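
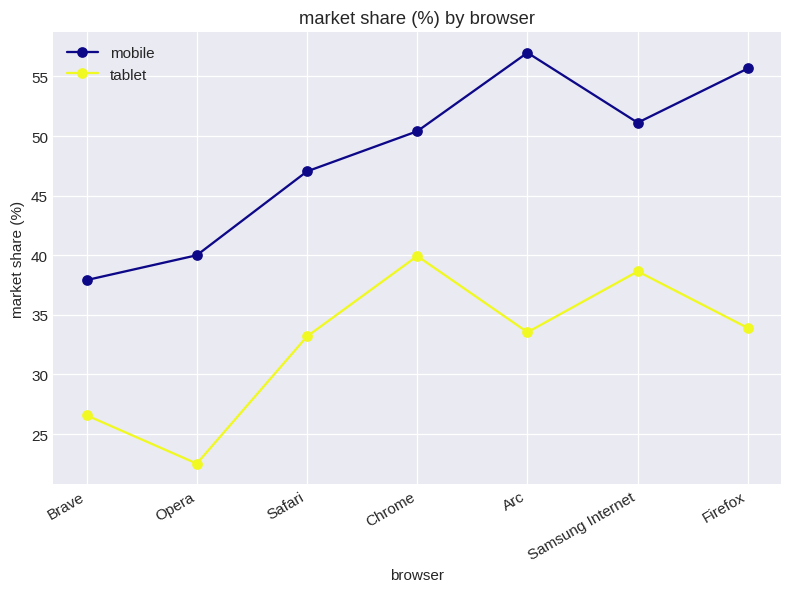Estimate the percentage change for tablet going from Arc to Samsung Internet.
Arc ≈ 35, Samsung Internet ≈ 40; (40 − 35) / 35 ≈ +14.3%.

≈ +14.3%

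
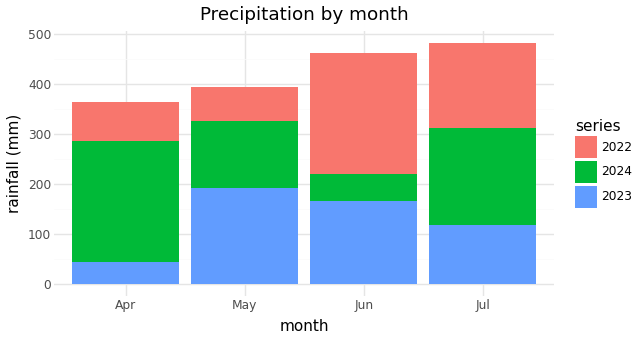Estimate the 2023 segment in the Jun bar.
≈ 150

2023 top ≈ 150, bottom ≈ 0; segment ≈ 150.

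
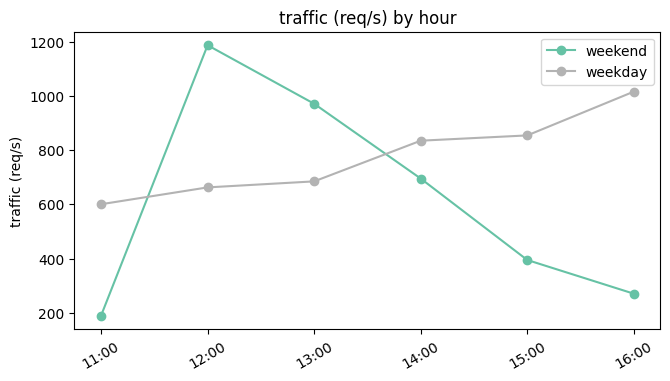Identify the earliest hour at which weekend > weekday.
11:00: weekend ≈ 200 vs weekday ≈ 600 (not yet); 12:00: weekend ≈ 1200 vs weekday ≈ 700 (first crossover).

12:00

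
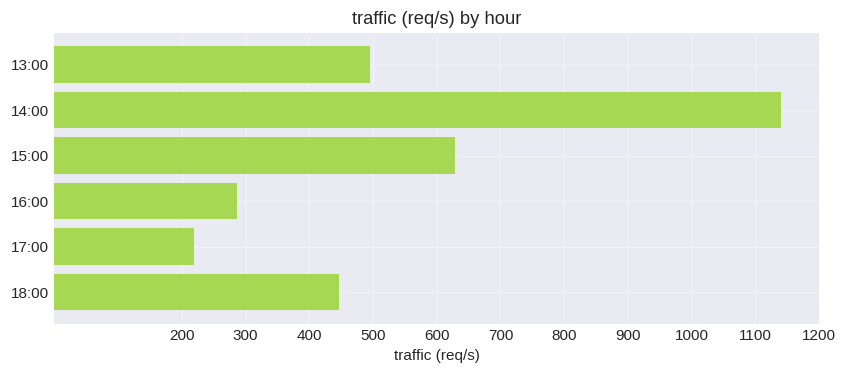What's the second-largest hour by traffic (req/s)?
Top 3: 14:00 ≈ 1100, 15:00 ≈ 600, 13:00 ≈ 500.

15:00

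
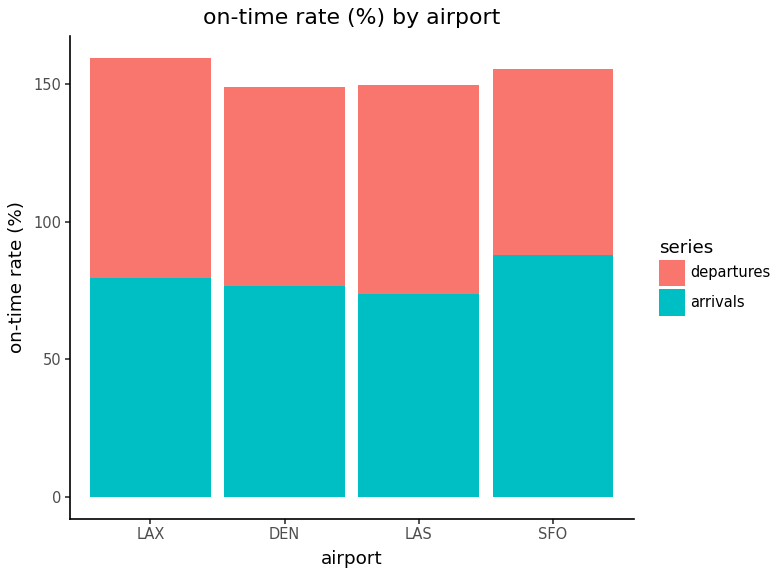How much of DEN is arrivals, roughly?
arrivals top ≈ 80, bottom ≈ 0; segment ≈ 80.

≈ 80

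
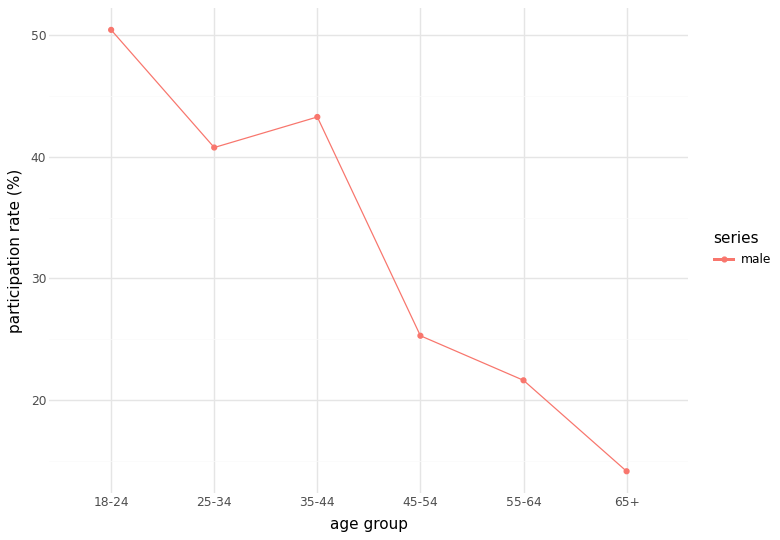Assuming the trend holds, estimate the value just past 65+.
Last three: 25, 20, 15 → slope ≈ -5/step → next ≈ 10.

≈ 10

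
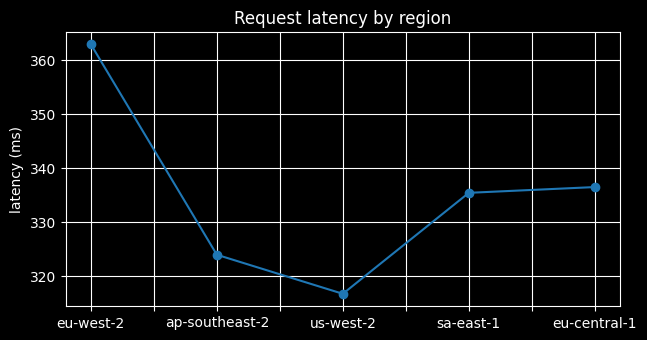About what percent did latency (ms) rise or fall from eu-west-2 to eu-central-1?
eu-west-2 ≈ 365, eu-central-1 ≈ 335; (335 − 365) / 365 ≈ -8.2%.

≈ -8.2%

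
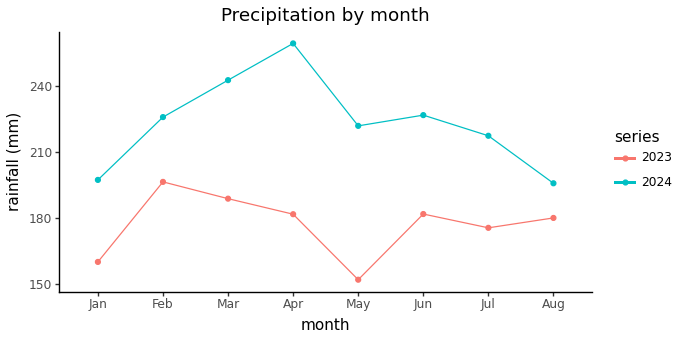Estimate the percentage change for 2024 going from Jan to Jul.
Jan ≈ 200, Jul ≈ 220; (220 − 200) / 200 ≈ +10%.

≈ +10%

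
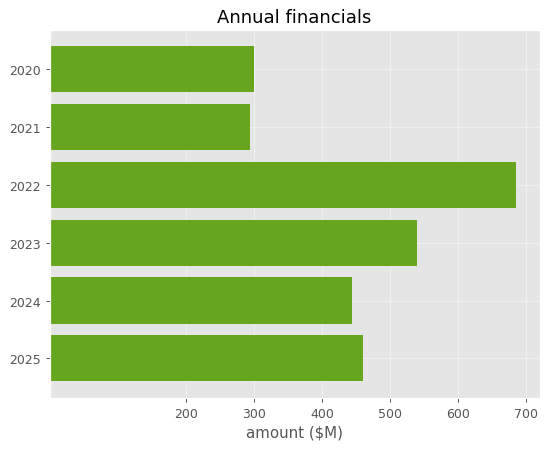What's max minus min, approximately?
≈ 400

Max 2022 ≈ 700, min 2021 ≈ 300; range ≈ 400.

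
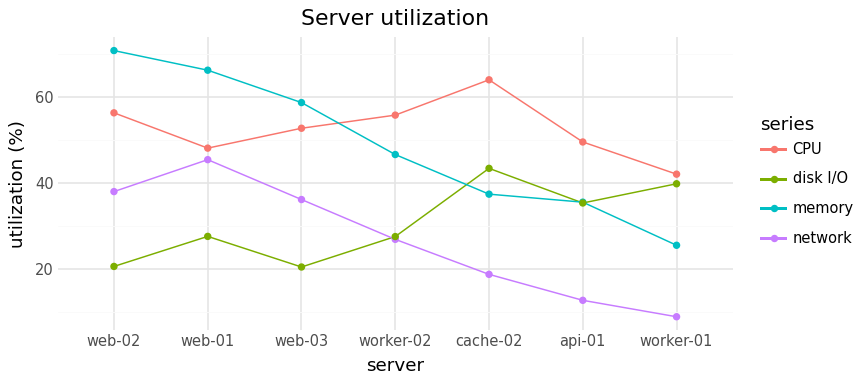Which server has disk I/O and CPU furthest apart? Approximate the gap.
web-02, ≈ 40 %

web-02: disk I/O ≈ 20, CPU ≈ 60 → gap ≈ 40. Next-largest (web-03) is only ≈ 30.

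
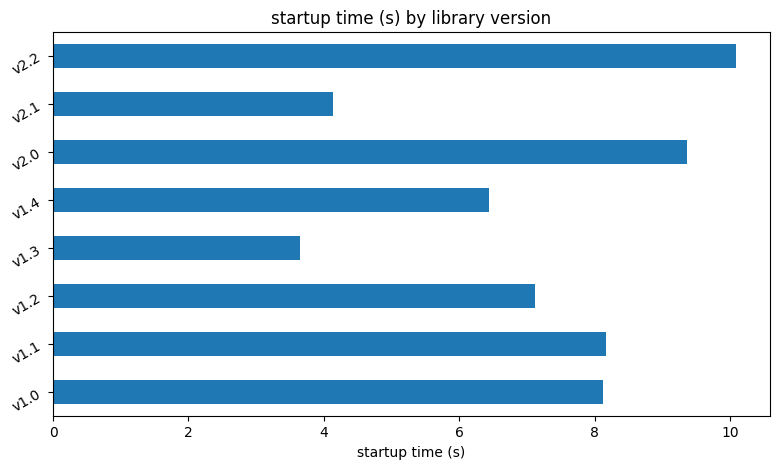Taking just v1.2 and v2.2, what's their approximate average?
≈ 8

(7 + 10) / 2 ≈ 8.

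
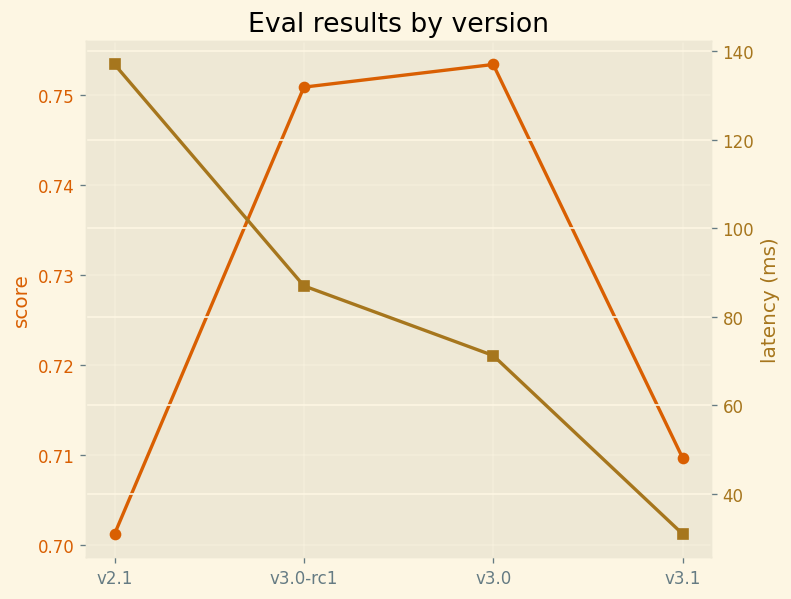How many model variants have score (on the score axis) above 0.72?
Above 0.72: v3.0-rc1, v3.0.

2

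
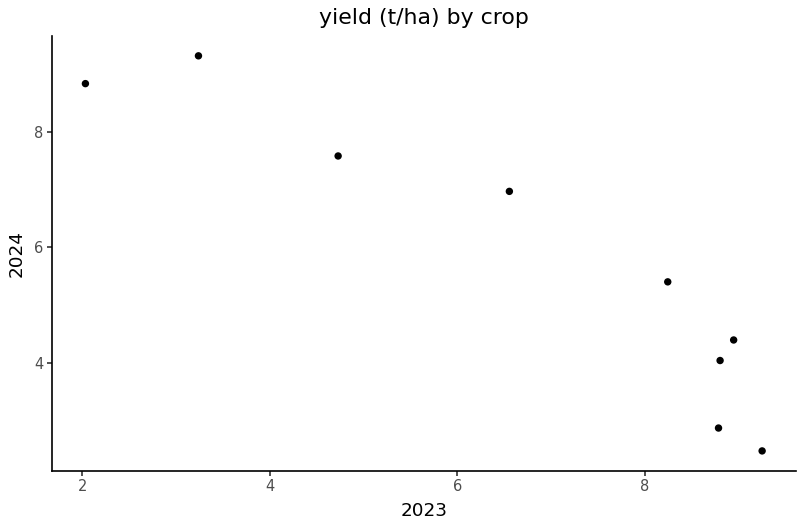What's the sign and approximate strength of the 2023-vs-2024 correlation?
negative, strong

Points are negatively correlated; strong (|r| ≈ 0.9).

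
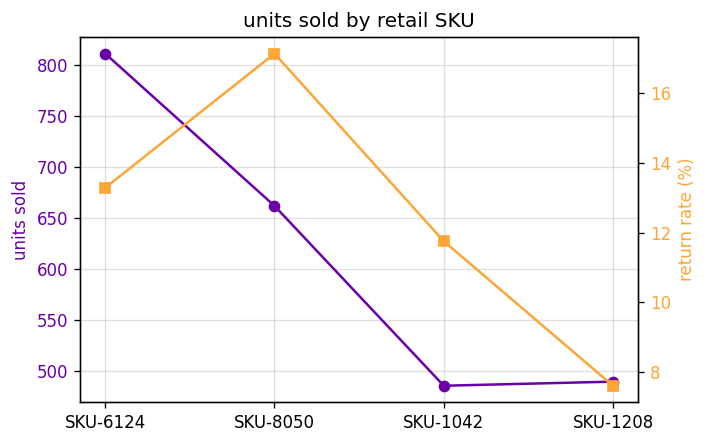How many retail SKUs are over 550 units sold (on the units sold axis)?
2

Above 550: SKU-6124, SKU-8050.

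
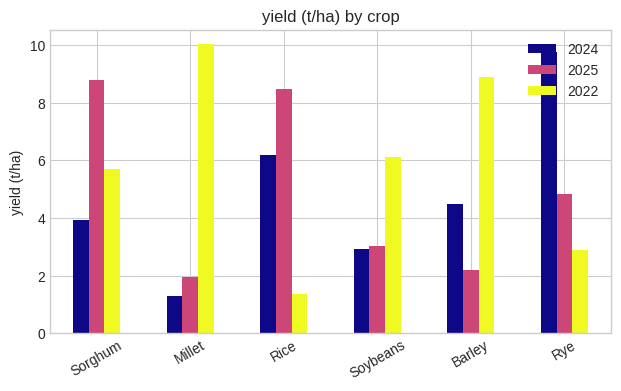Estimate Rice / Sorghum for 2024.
≈ 1.5×

Rice ≈ 6, Sorghum ≈ 4; 6/4 ≈ 1.5.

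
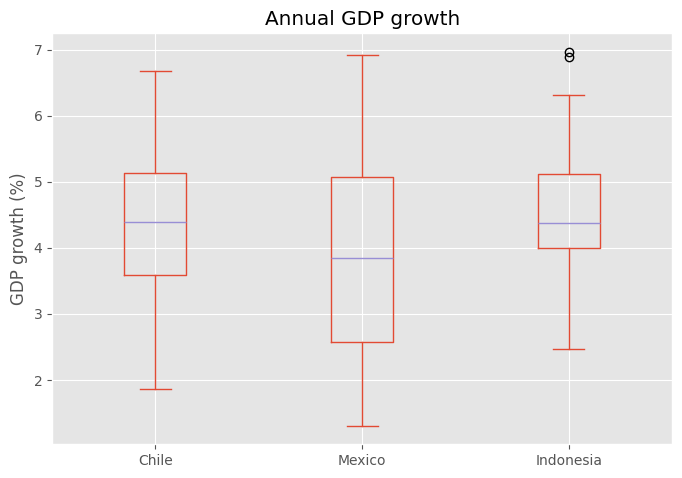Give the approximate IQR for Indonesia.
≈ 1.1

Q3 ≈ 5.1, Q1 ≈ 4.0; IQR ≈ 1.1.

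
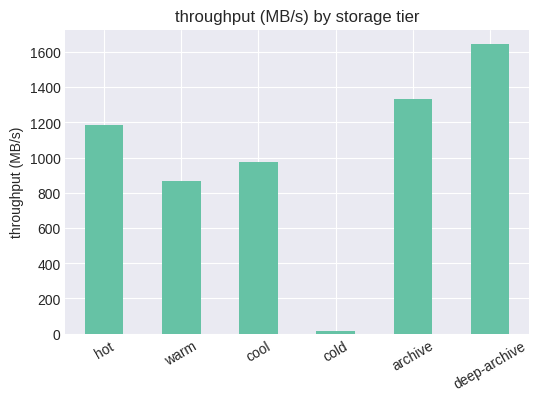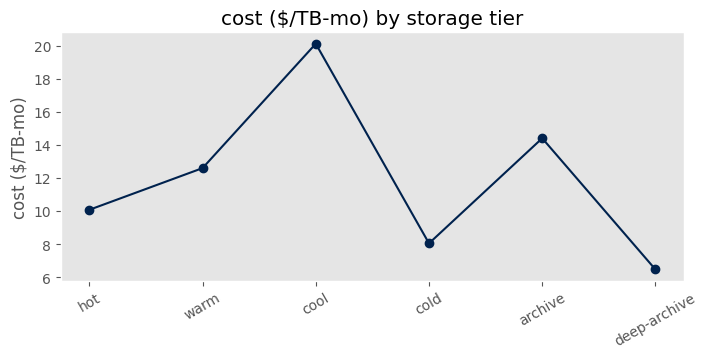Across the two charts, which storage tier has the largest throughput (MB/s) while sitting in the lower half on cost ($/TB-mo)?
Chart 2 median cost ($/TB-mo) ≈ 12; below-median storage tiers: hot, cold, deep-archive. Among those, deep-archive has the highest throughput (MB/s) (≈ 1600).

deep-archive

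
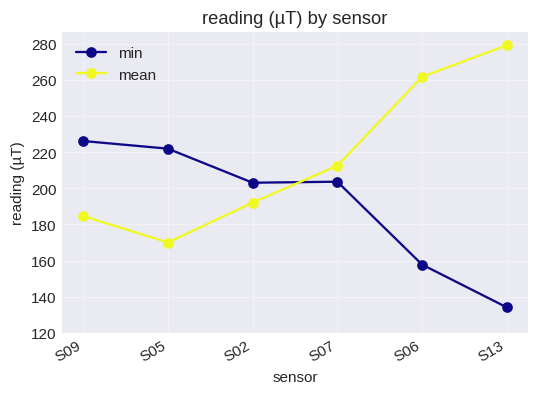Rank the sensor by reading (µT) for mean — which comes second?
S06

Top 3 for mean: S13 ≈ 280, S06 ≈ 260, S07 ≈ 220.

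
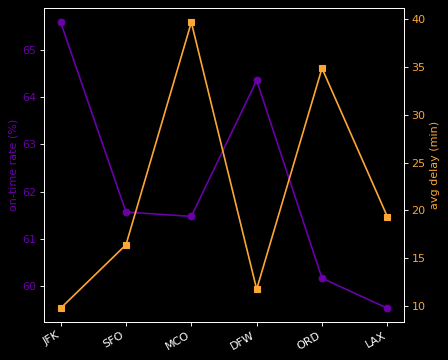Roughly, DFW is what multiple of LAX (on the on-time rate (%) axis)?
DFW ≈ 64, LAX ≈ 60; 64/60 ≈ 1.07.

≈ 1.07×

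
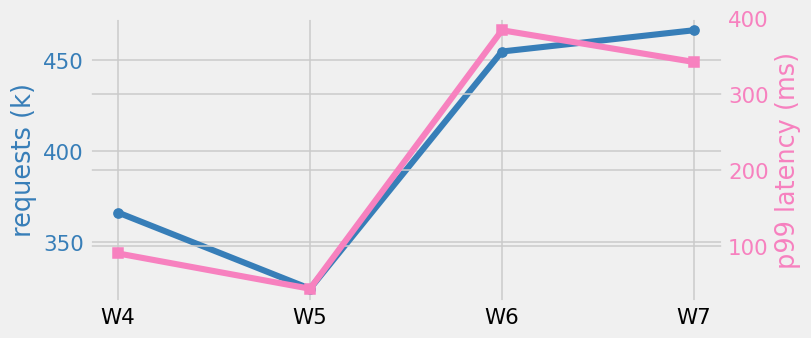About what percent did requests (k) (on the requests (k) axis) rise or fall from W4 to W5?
≈ -11.1%

W4 ≈ 360, W5 ≈ 320; (320 − 360) / 360 ≈ -11.1%.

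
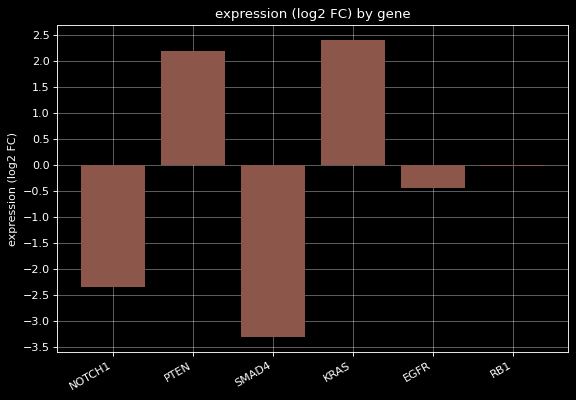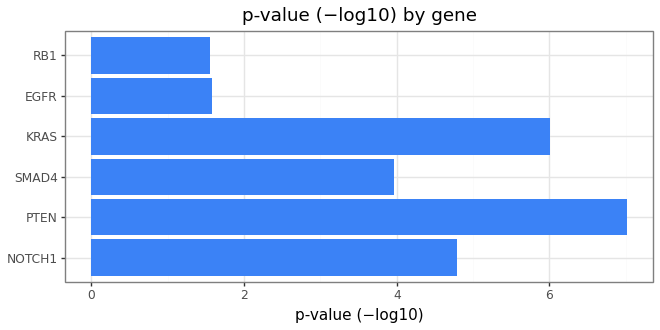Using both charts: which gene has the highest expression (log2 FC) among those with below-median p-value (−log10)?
RB1

Chart 2 median p-value (−log10) ≈ 4; below-median genes: SMAD4, EGFR, RB1. Among those, RB1 has the highest expression (log2 FC) (≈ 0).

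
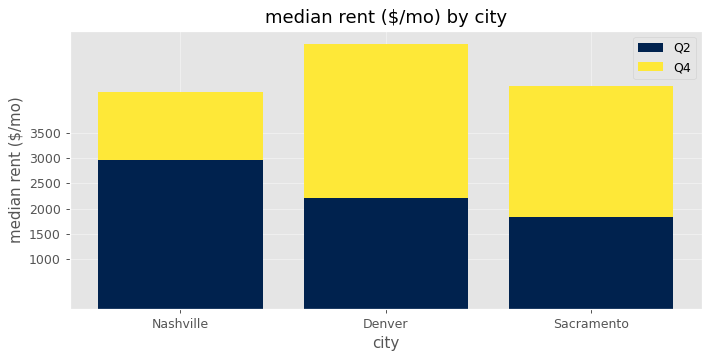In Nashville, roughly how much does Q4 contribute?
Q4 top ≈ 4500, bottom ≈ 3000; segment ≈ 1500.

≈ 1500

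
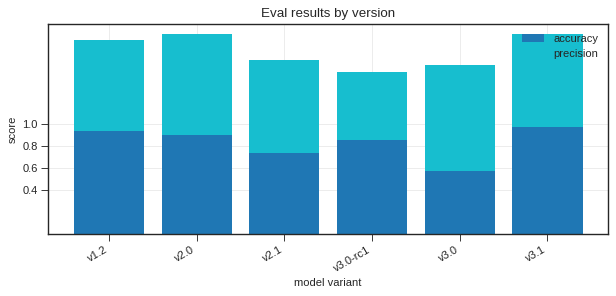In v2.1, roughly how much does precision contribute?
precision top ≈ 1.6, bottom ≈ 0.8; segment ≈ 0.8.

≈ 0.8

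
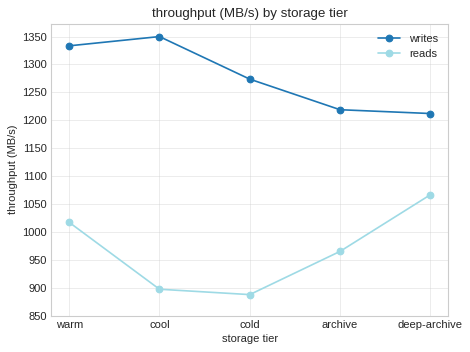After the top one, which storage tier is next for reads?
warm

Top 3 for reads: deep-archive ≈ 1050, warm ≈ 1000, archive ≈ 950.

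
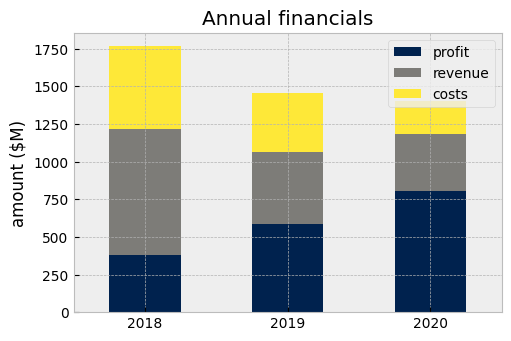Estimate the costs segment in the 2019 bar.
≈ 400

costs top ≈ 1400, bottom ≈ 1000; segment ≈ 400.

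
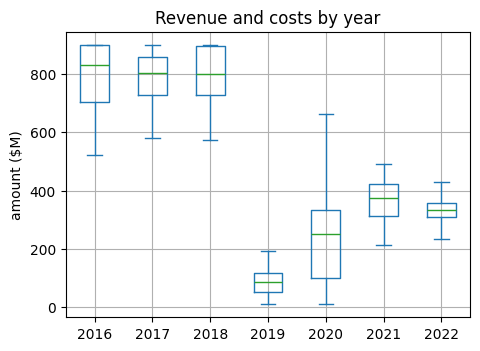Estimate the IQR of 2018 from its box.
Q3 ≈ 900, Q1 ≈ 700; IQR ≈ 200.

≈ 200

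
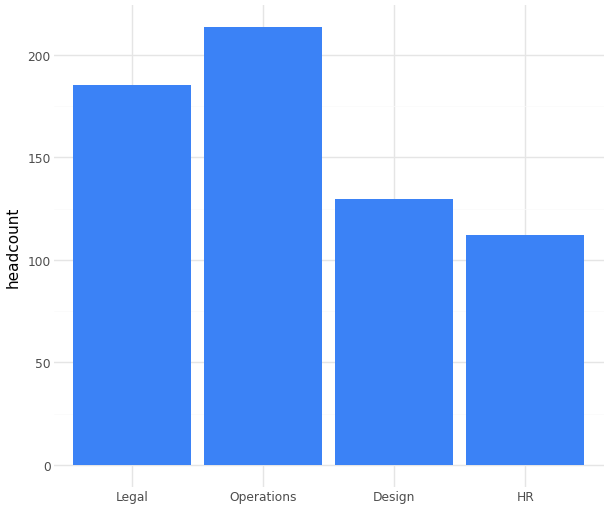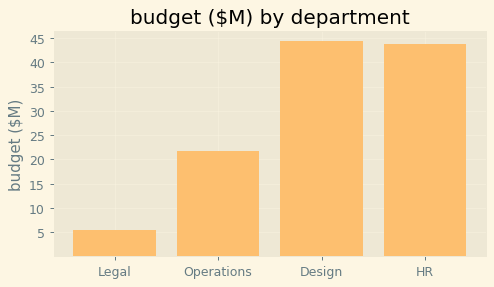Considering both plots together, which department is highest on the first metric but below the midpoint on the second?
Operations

Chart 2 median budget ($M) ≈ 35; below-median departments: Legal, Operations. Among those, Operations has the highest headcount (≈ 220).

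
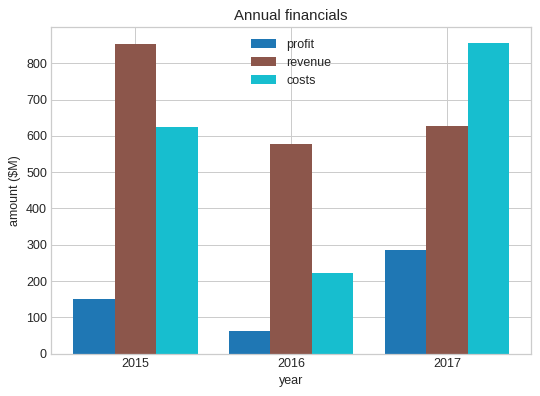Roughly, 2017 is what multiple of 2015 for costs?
2017 ≈ 900, 2015 ≈ 600; 900/600 ≈ 1.5.

≈ 1.5×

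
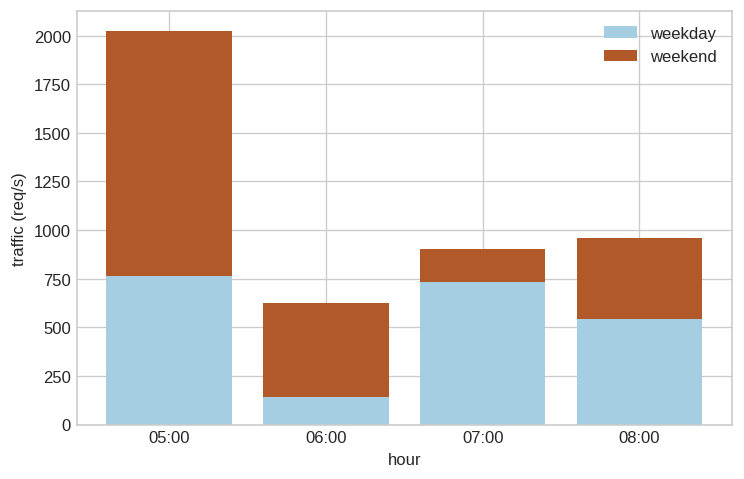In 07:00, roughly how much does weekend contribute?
≈ 200

weekend top ≈ 1000, bottom ≈ 800; segment ≈ 200.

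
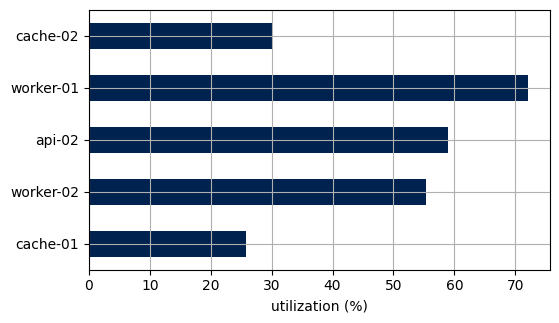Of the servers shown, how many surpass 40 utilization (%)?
Above 40: worker-02, api-02, worker-01.

3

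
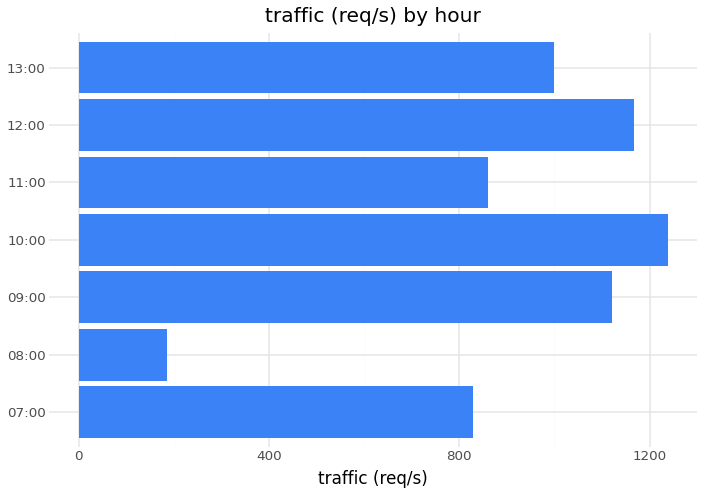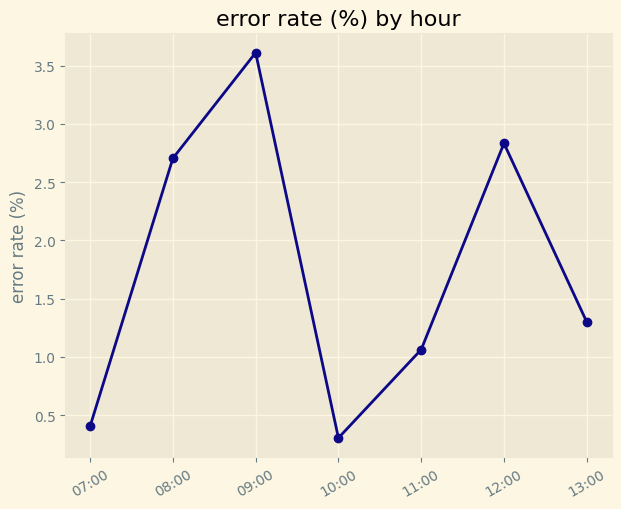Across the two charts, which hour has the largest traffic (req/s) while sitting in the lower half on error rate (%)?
10:00

Chart 2 median error rate (%) ≈ 1.5; below-median hours: 07:00, 10:00, 11:00. Among those, 10:00 has the highest traffic (req/s) (≈ 1200).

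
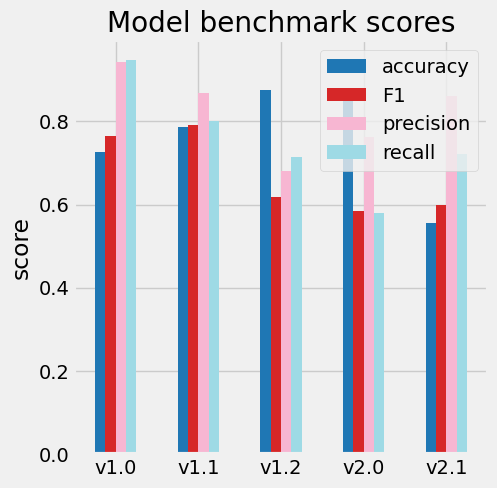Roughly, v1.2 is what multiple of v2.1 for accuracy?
v1.2 ≈ 0.9, v2.1 ≈ 0.6; 0.9/0.6 ≈ 1.5.

≈ 1.5×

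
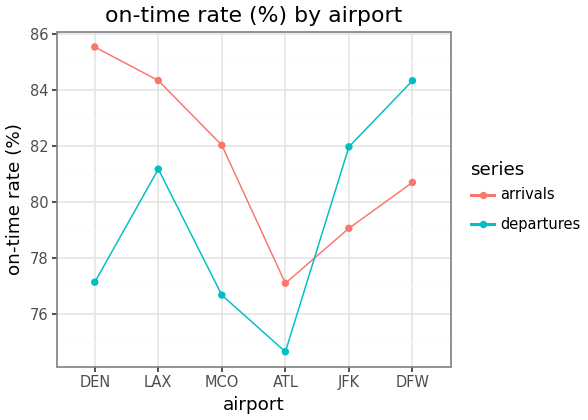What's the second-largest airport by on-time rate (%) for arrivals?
Top 3 for arrivals: DEN ≈ 86, LAX ≈ 84, MCO ≈ 82.

LAX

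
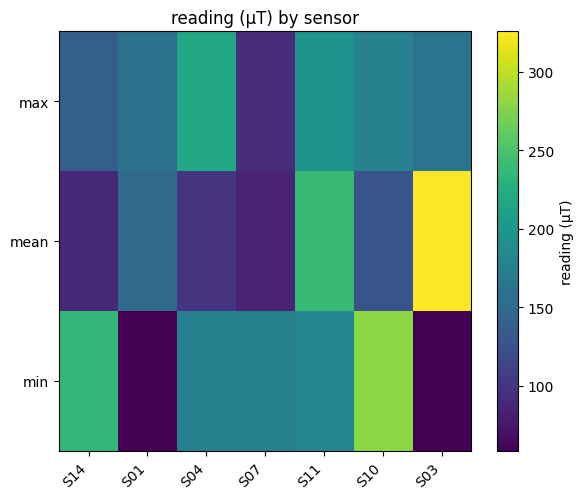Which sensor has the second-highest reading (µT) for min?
S14

Top 3 for min: S10 ≈ 275, S14 ≈ 225, S11 ≈ 175.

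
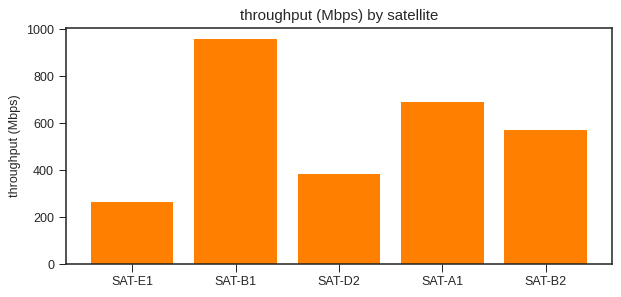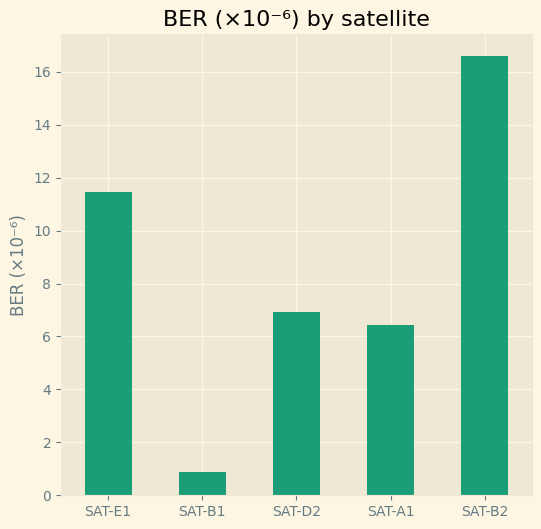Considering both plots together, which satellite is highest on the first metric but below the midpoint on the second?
Chart 2 median BER (×10⁻⁶) ≈ 6; below-median satellites: SAT-B1, SAT-A1. Among those, SAT-B1 has the highest throughput (Mbps) (≈ 1000).

SAT-B1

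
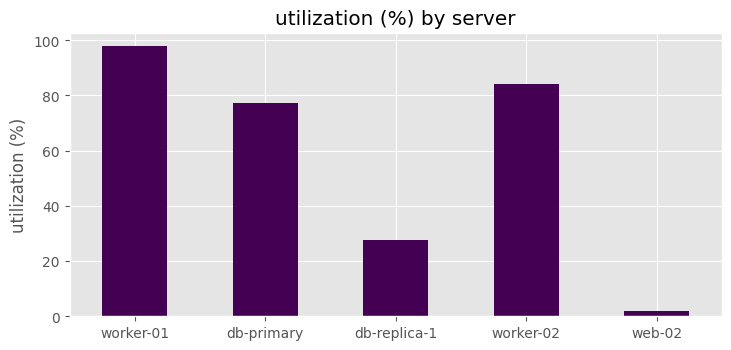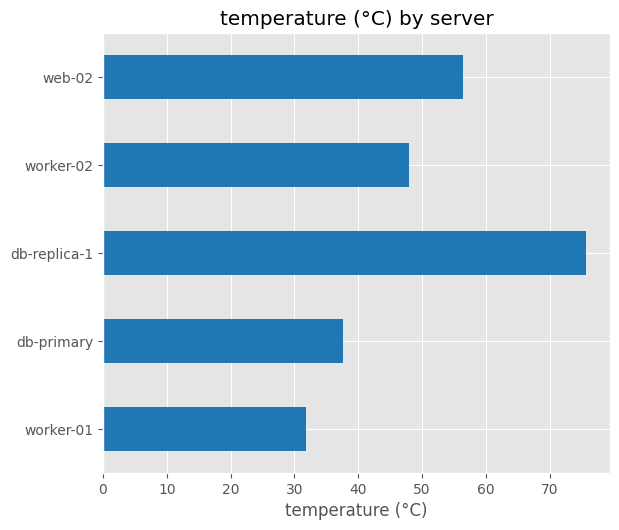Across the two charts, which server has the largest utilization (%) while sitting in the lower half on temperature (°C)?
Chart 2 median temperature (°C) ≈ 50; below-median servers: worker-01, db-primary. Among those, worker-01 has the highest utilization (%) (≈ 100).

worker-01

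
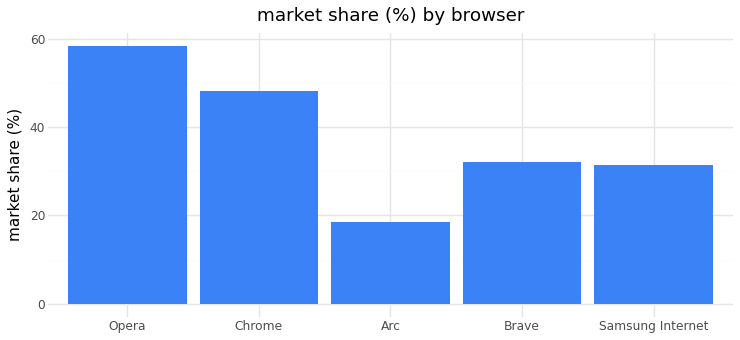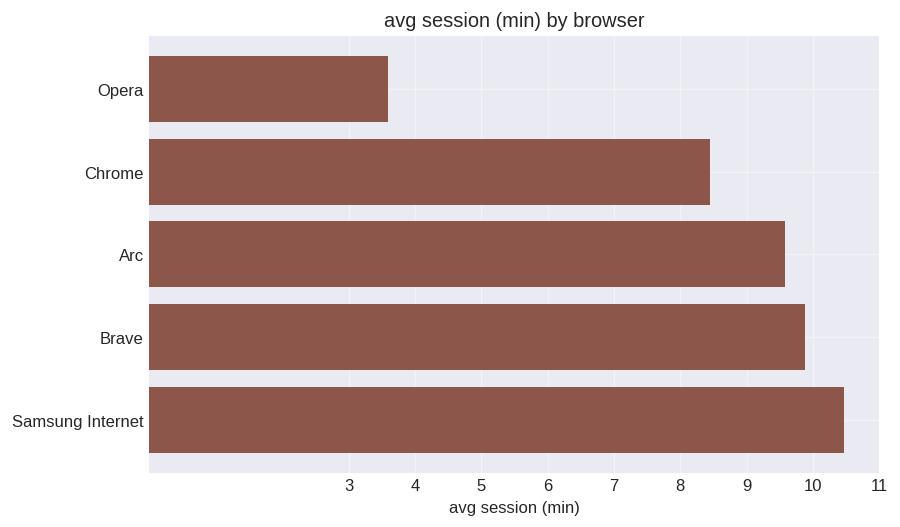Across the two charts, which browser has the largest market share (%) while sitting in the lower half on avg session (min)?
Opera

Chart 2 median avg session (min) ≈ 10; below-median browsers: Opera, Chrome. Among those, Opera has the highest market share (%) (≈ 60).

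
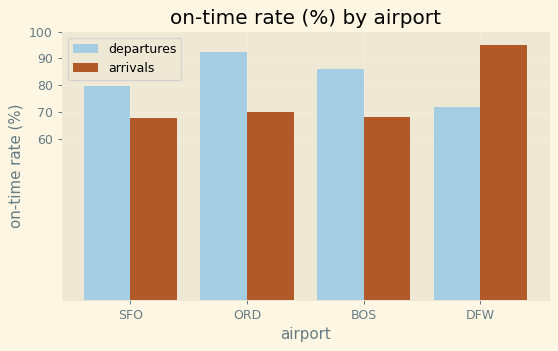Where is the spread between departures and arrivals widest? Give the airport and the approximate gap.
DFW: departures ≈ 70, arrivals ≈ 100 → gap ≈ 30. Next-largest (ORD) is only ≈ 20.

DFW, ≈ 30 %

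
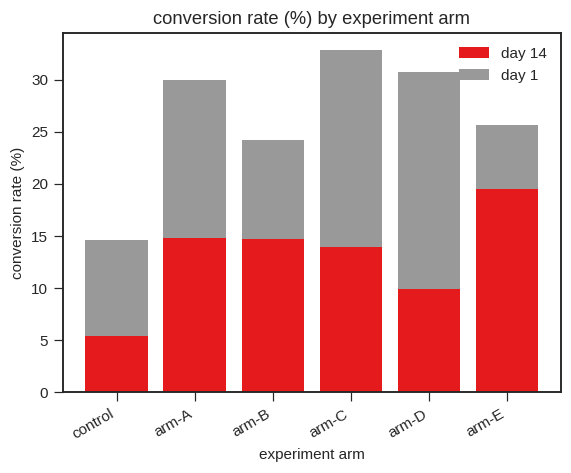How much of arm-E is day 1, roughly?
≈ 5

day 1 top ≈ 25, bottom ≈ 20; segment ≈ 5.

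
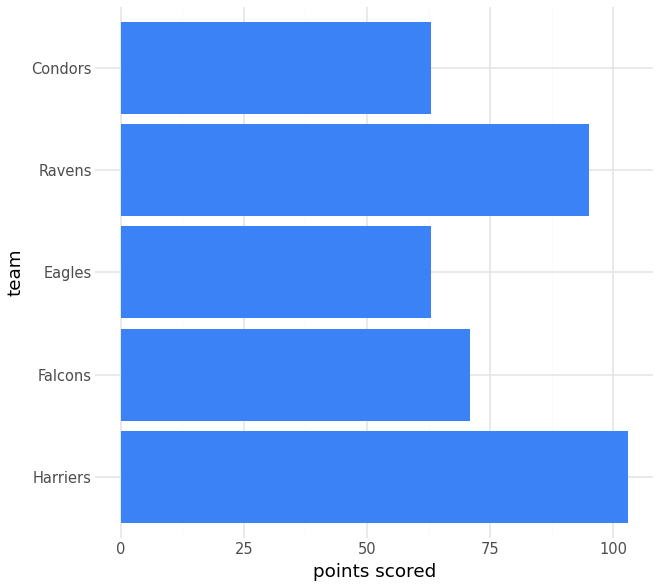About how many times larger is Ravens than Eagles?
≈ 1.67×

Ravens ≈ 100, Eagles ≈ 60; 100/60 ≈ 1.67.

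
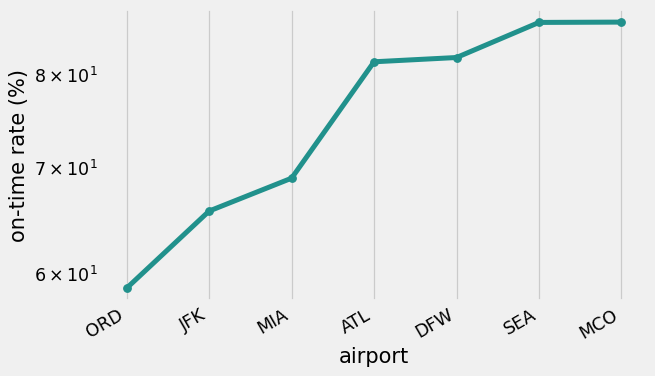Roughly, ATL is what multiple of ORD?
ATL ≈ 80, ORD ≈ 60; 80/60 ≈ 1.33.

≈ 1.33×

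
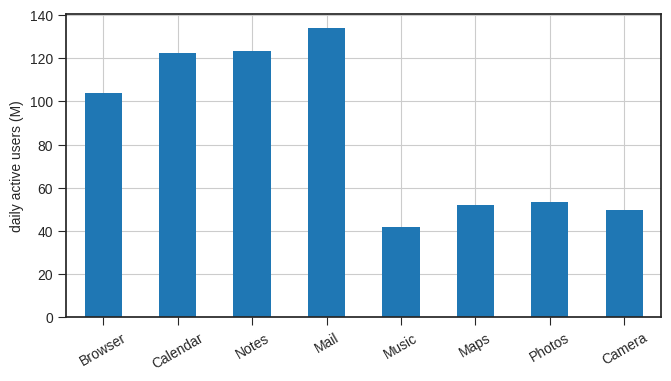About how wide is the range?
≈ 100

Max Mail ≈ 140, min Music ≈ 40; range ≈ 100.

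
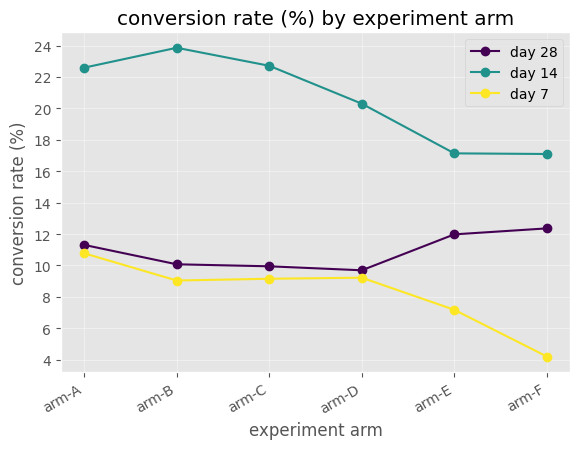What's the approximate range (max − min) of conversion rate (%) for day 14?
≈ 6

Max arm-B ≈ 24, min arm-F ≈ 18; range ≈ 6.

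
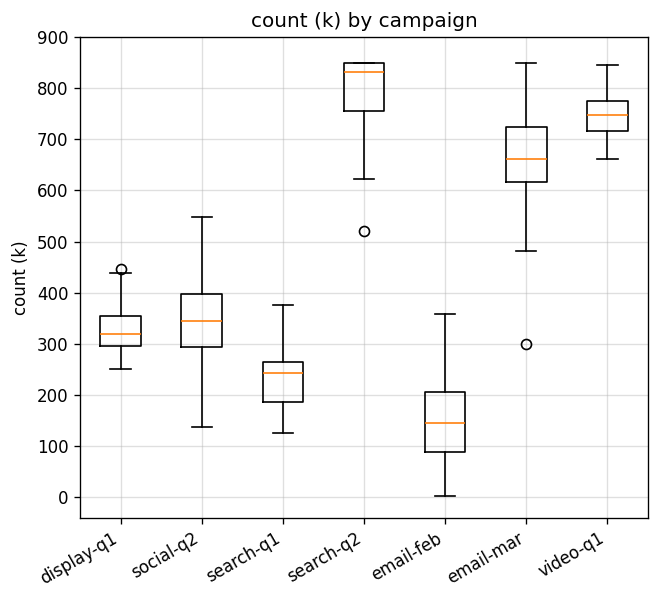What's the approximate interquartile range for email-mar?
≈ 100

Q3 ≈ 700, Q1 ≈ 600; IQR ≈ 100.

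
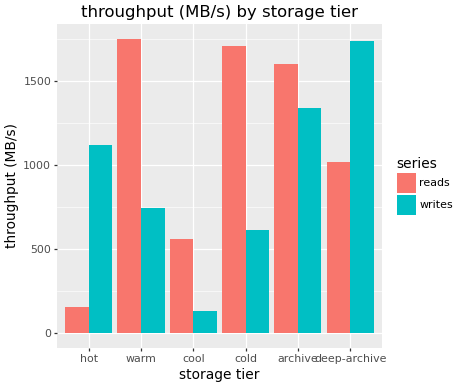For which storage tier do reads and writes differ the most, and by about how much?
cold, ≈ 1200 MB/s

cold: reads ≈ 1800, writes ≈ 600 → gap ≈ 1200. Next-largest (warm) is only ≈ 1000.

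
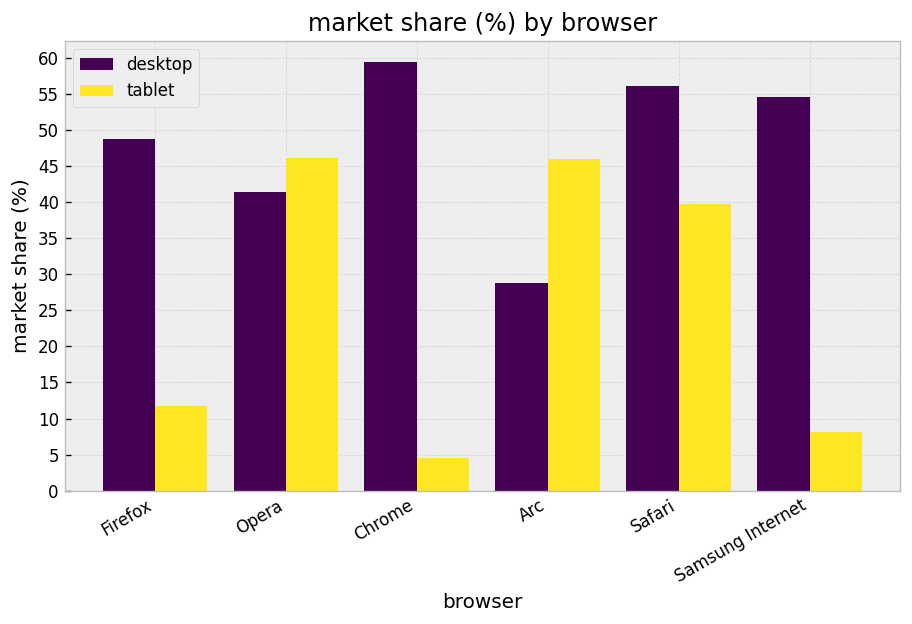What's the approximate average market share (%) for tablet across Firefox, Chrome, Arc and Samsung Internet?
(10 + 5 + 45 + 10) / 4 ≈ 18.

≈ 18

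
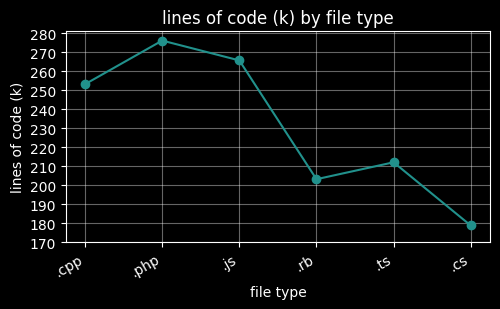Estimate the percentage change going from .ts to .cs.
.ts ≈ 210, .cs ≈ 180; (180 − 210) / 210 ≈ -14.3%.

≈ -14.3%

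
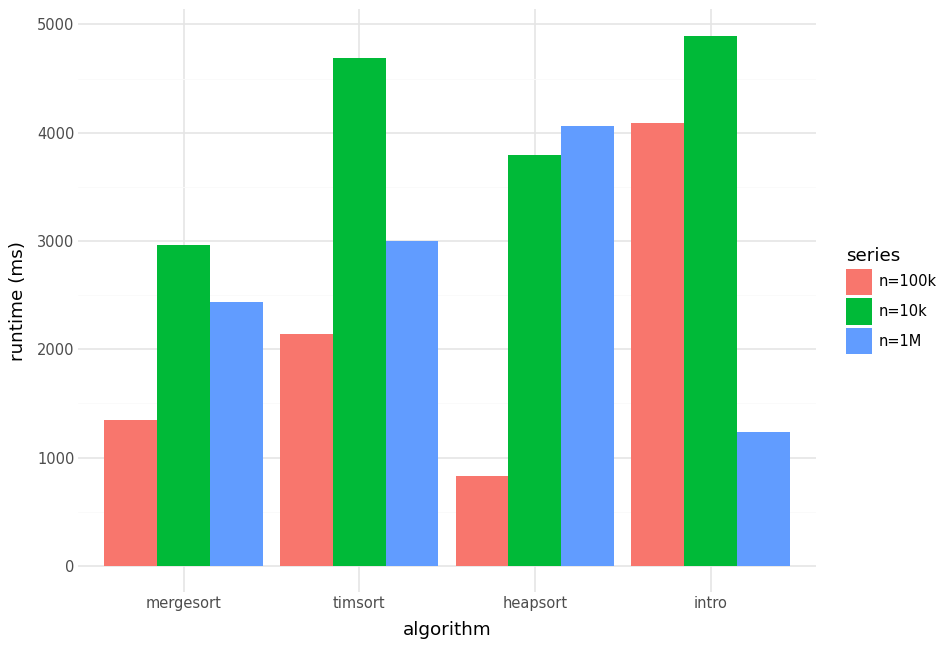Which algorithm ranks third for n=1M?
Top 4 for n=1M: heapsort ≈ 4000, timsort ≈ 3000, mergesort ≈ 2500, intro ≈ 1000.

mergesort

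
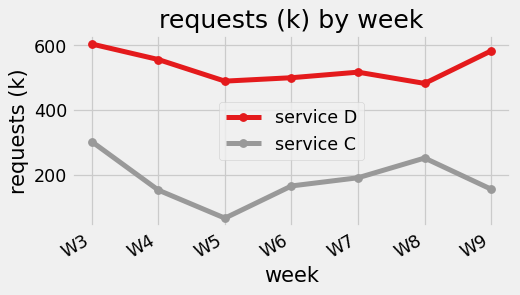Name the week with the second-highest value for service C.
W8

Top 3 for service C: W3 ≈ 300, W8 ≈ 250, W7 ≈ 200.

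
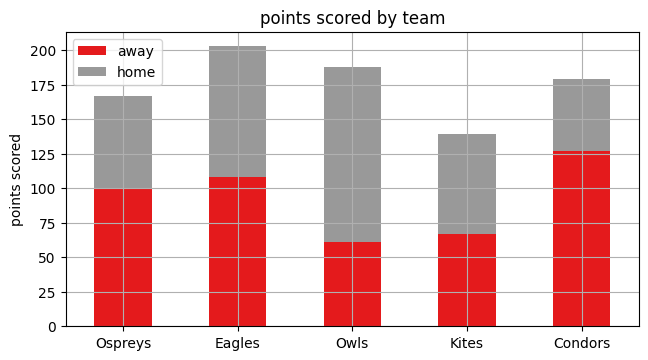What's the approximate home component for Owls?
home top ≈ 180, bottom ≈ 60; segment ≈ 120.

≈ 120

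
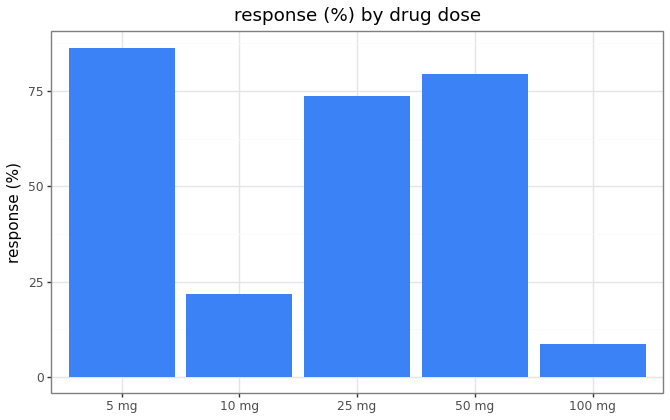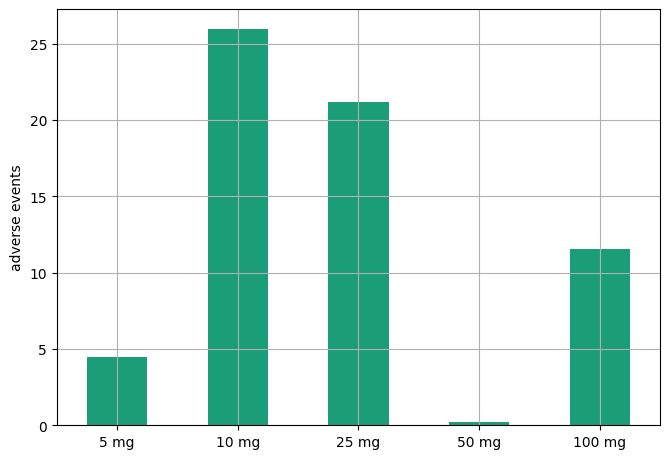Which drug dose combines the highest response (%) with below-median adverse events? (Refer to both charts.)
Chart 2 median adverse events ≈ 10; below-median drug doses: 5 mg, 50 mg. Among those, 5 mg has the highest response (%) (≈ 90).

5 mg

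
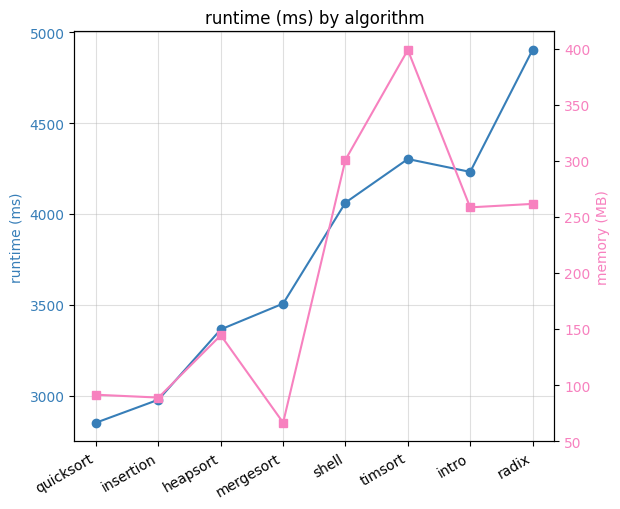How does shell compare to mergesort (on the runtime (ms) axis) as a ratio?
shell ≈ 4000, mergesort ≈ 3600; 4000/3600 ≈ 1.11.

≈ 1.11×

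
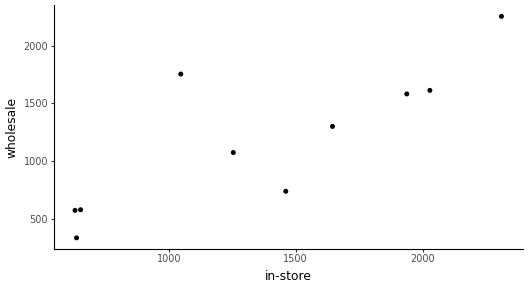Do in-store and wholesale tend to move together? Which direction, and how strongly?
positive, strong

Points are positively correlated; strong (|r| ≈ 0.8).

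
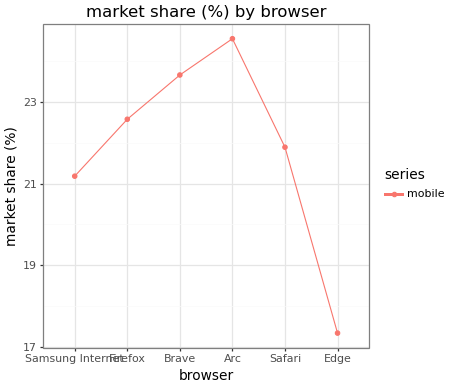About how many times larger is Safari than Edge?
Safari ≈ 22, Edge ≈ 17; 22/17 ≈ 1.29.

≈ 1.29×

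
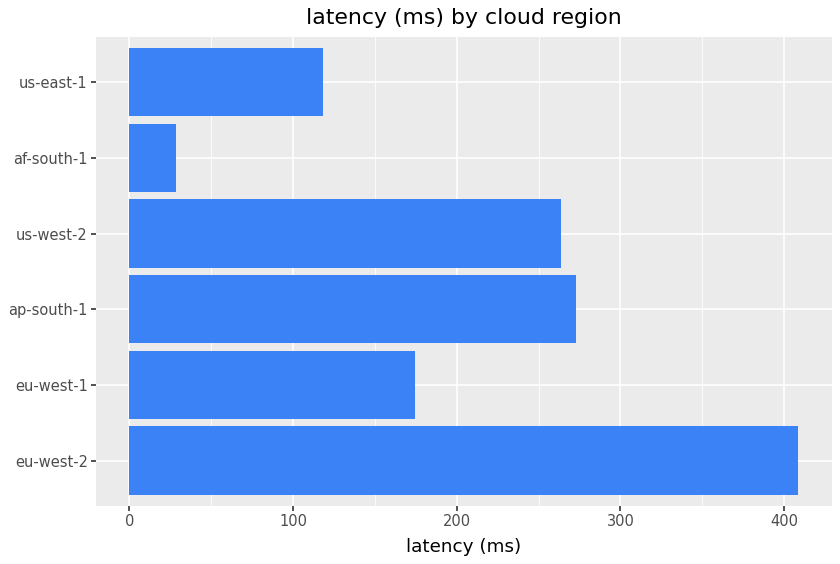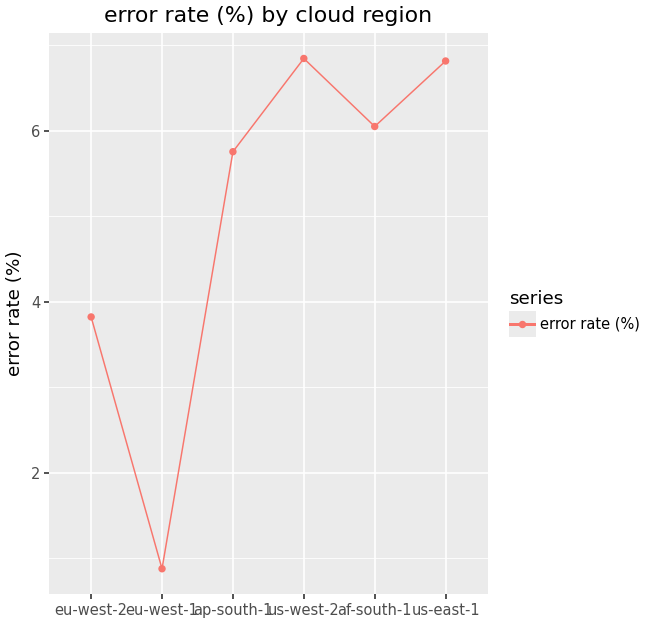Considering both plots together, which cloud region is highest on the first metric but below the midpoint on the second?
eu-west-2

Chart 2 median error rate (%) ≈ 6; below-median cloud regions: eu-west-2, eu-west-1, ap-south-1. Among those, eu-west-2 has the highest latency (ms) (≈ 400).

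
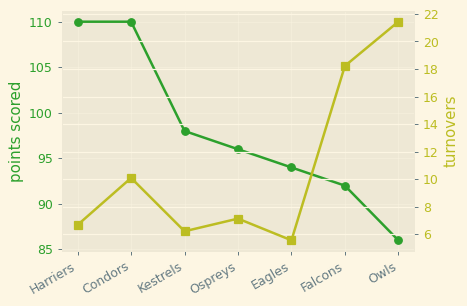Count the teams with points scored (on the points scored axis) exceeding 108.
Above 108: Harriers, Condors.

2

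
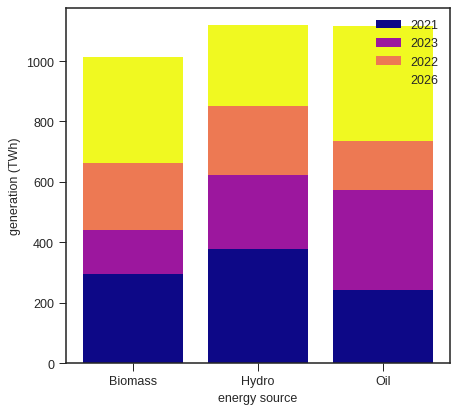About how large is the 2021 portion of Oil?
2021 top ≈ 200, bottom ≈ 0; segment ≈ 200.

≈ 200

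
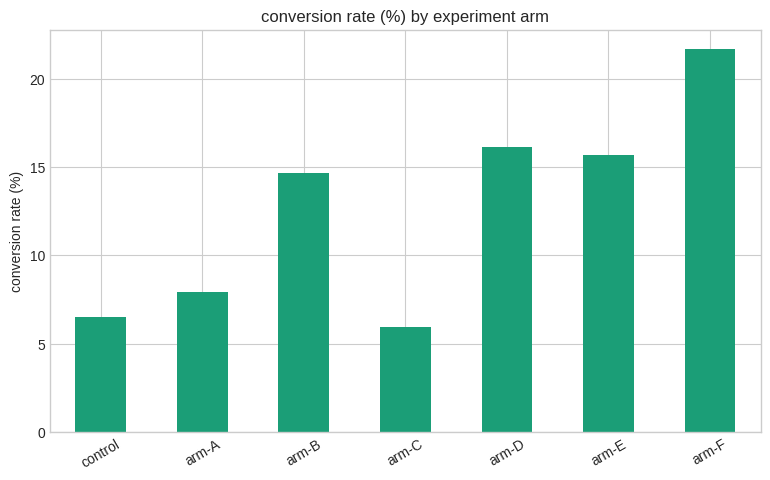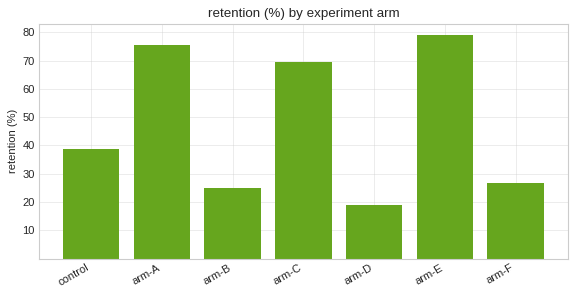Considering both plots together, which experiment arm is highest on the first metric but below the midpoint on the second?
Chart 2 median retention (%) ≈ 40; below-median experiment arms: arm-B, arm-D, arm-F. Among those, arm-F has the highest conversion rate (%) (≈ 22).

arm-F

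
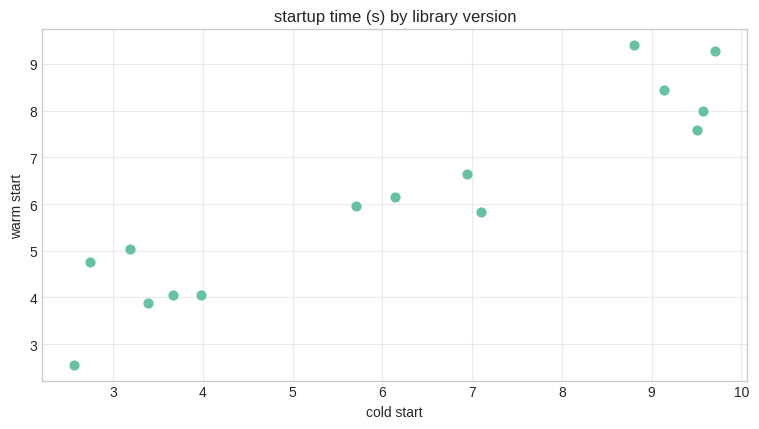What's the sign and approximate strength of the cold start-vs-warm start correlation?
Points are positively correlated; strong (|r| ≈ 0.9).

positive, strong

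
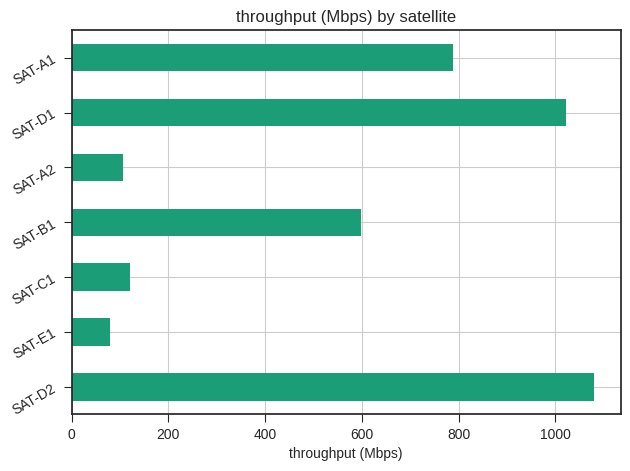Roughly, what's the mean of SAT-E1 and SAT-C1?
≈ 100

(100 + 100) / 2 ≈ 100.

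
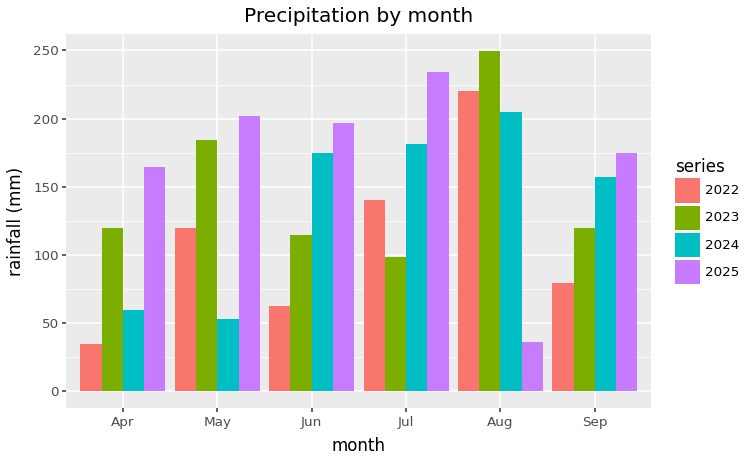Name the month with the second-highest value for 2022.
Top 3 for 2022: Aug ≈ 225, Jul ≈ 150, May ≈ 125.

Jul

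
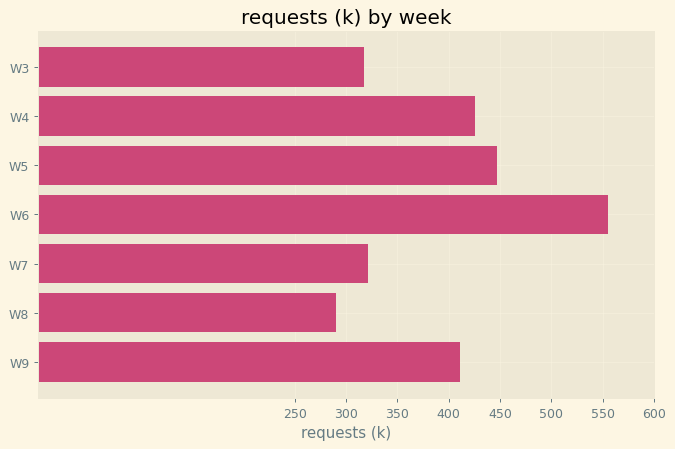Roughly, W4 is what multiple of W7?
W4 ≈ 450, W7 ≈ 300; 450/300 ≈ 1.5.

≈ 1.5×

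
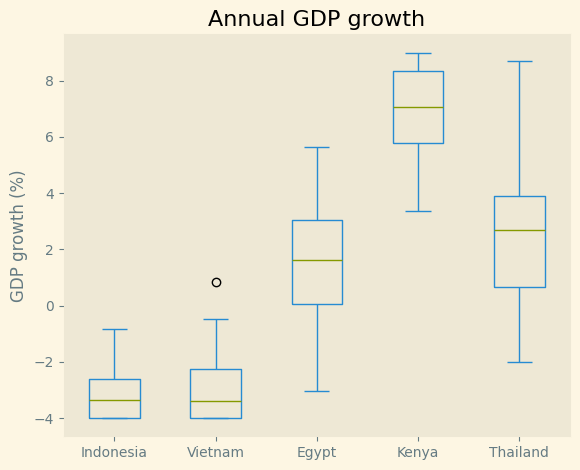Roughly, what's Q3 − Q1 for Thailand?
≈ 3

Q3 ≈ 4, Q1 ≈ 1; IQR ≈ 3.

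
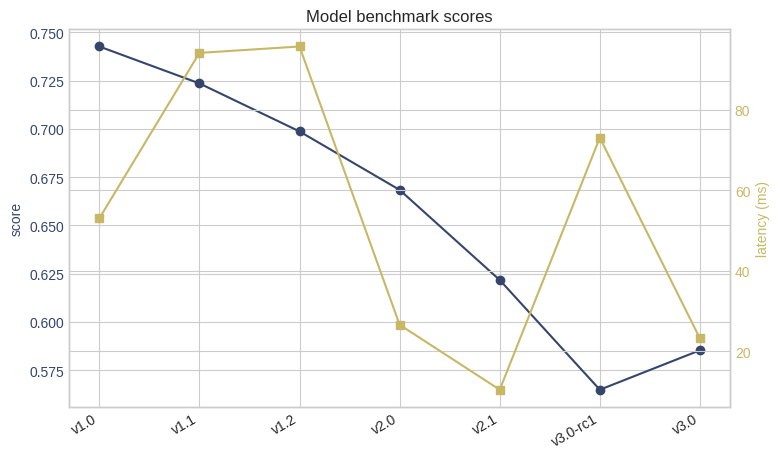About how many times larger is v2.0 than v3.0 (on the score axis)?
≈ 1.14×

v2.0 ≈ 0.66, v3.0 ≈ 0.58; 0.66/0.58 ≈ 1.14.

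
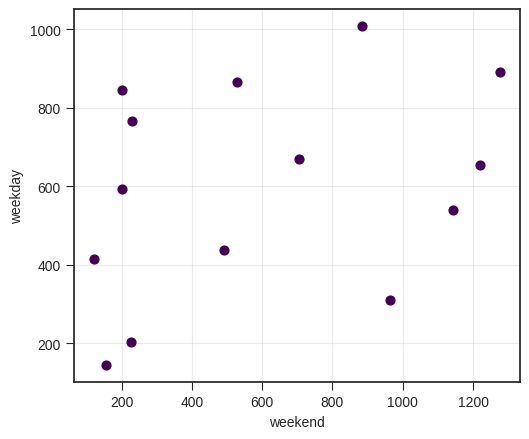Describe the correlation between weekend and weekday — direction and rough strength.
positive, weak

Points are positively correlated; weak (|r| ≈ 0.3).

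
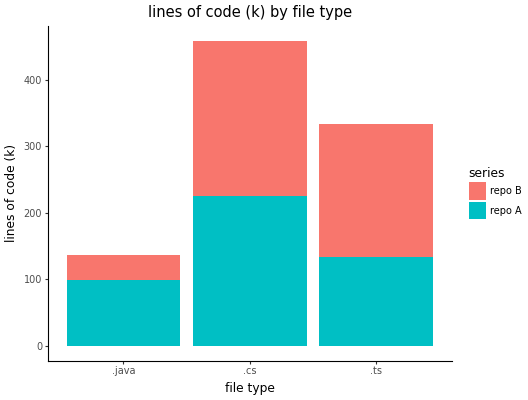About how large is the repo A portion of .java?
repo A top ≈ 100, bottom ≈ 0; segment ≈ 100.

≈ 100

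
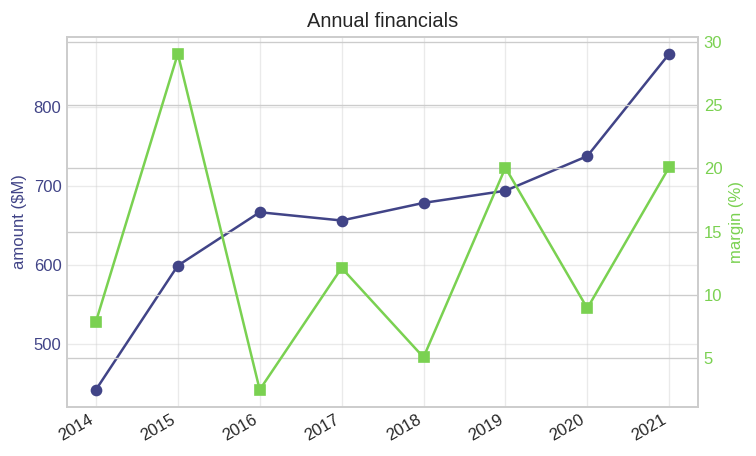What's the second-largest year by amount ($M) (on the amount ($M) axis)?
2020

Top 3 (on the amount ($M) axis): 2021 ≈ 850, 2020 ≈ 750, 2019 ≈ 700.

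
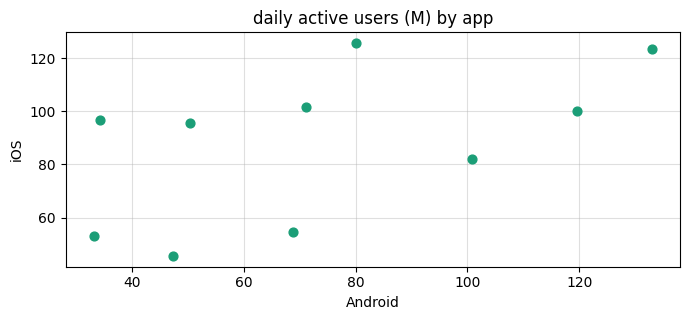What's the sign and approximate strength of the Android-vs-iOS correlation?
positive, moderate

Points are positively correlated; moderate (|r| ≈ 0.5).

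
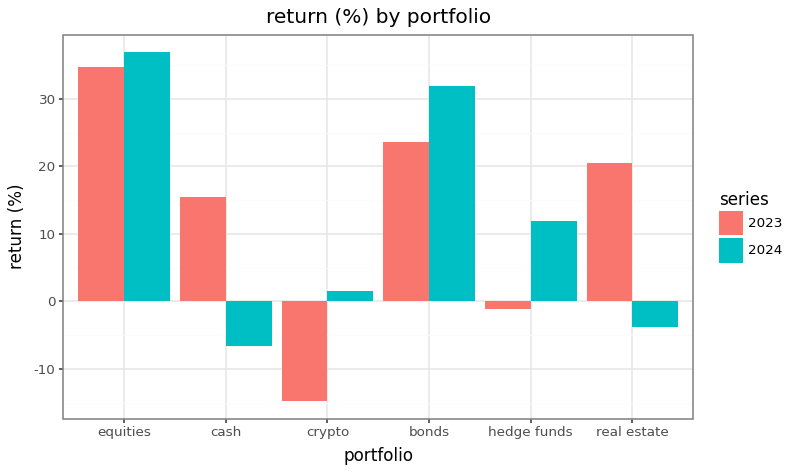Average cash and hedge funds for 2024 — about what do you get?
≈ 2

(-5 + 10) / 2 ≈ 2.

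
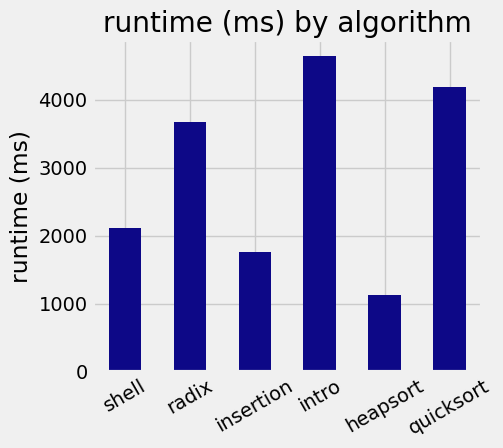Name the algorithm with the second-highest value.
Top 3: intro ≈ 4500, quicksort ≈ 4000, radix ≈ 3500.

quicksort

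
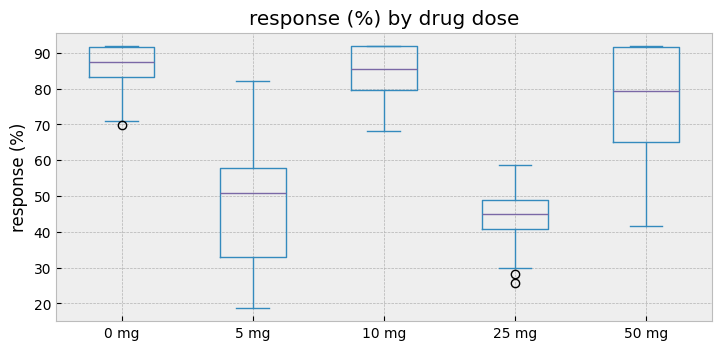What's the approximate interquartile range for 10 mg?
≈ 10

Q3 ≈ 90, Q1 ≈ 80; IQR ≈ 10.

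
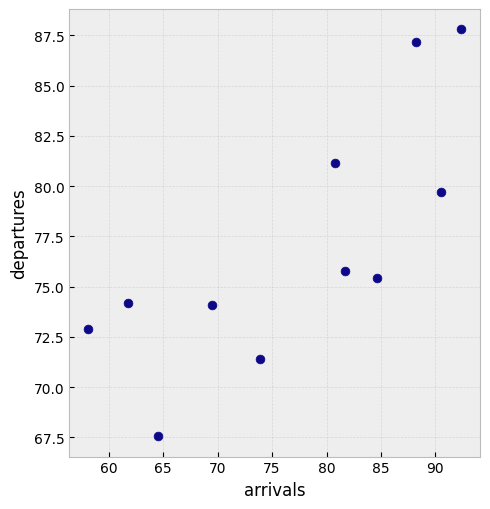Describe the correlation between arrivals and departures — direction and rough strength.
Points are positively correlated; strong (|r| ≈ 0.8).

positive, strong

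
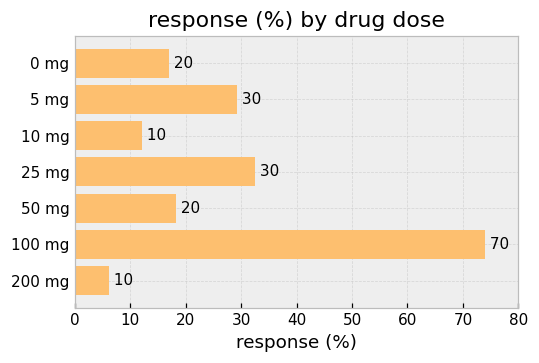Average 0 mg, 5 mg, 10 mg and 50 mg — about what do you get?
(20 + 30 + 10 + 20) / 4 ≈ 20.

≈ 20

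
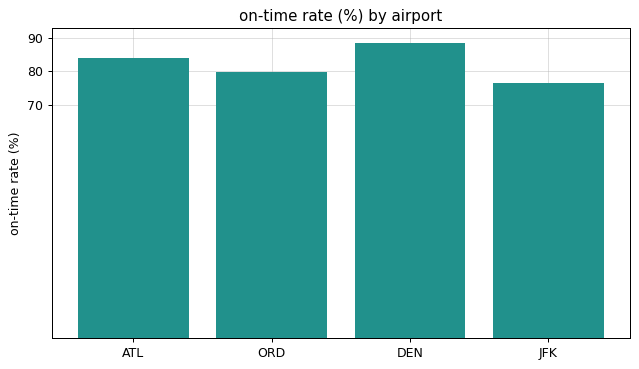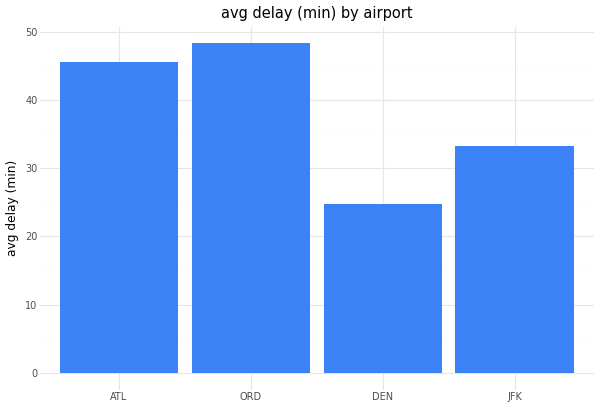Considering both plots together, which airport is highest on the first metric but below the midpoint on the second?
Chart 2 median avg delay (min) ≈ 40; below-median airports: DEN, JFK. Among those, DEN has the highest on-time rate (%) (≈ 90).

DEN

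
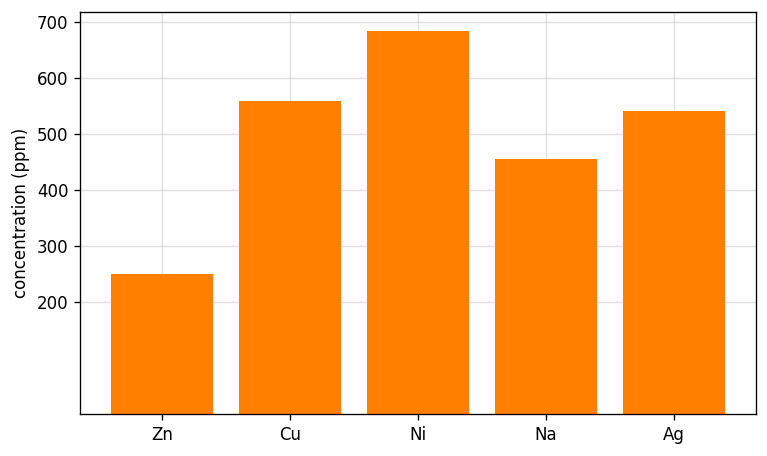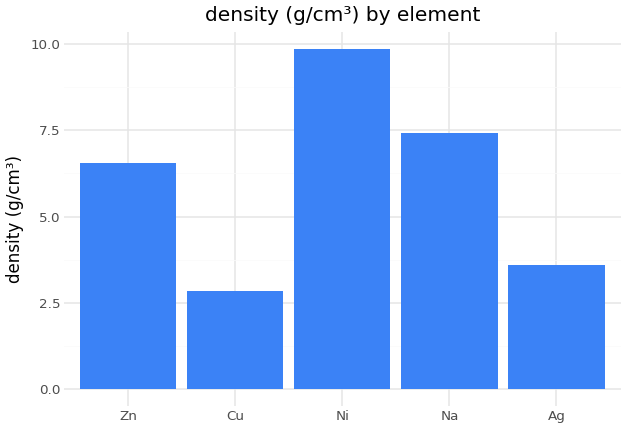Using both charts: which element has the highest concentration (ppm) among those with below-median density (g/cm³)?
Chart 2 median density (g/cm³) ≈ 7; below-median elements: Cu, Ag. Among those, Cu has the highest concentration (ppm) (≈ 600).

Cu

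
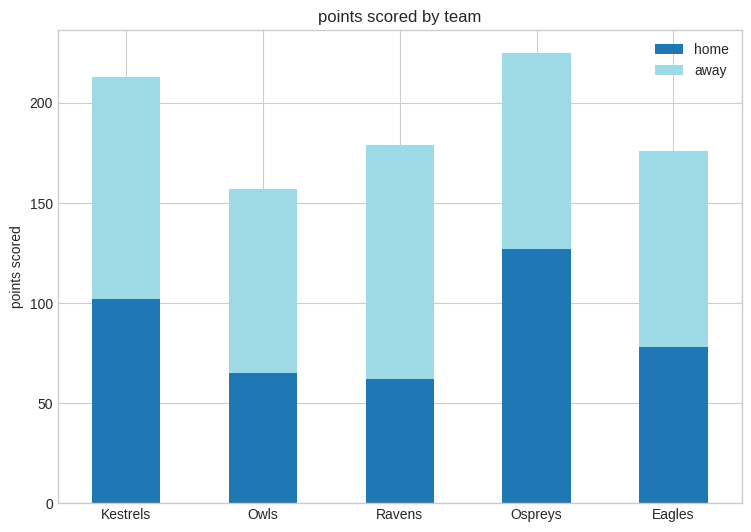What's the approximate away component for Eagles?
away top ≈ 180, bottom ≈ 80; segment ≈ 100.

≈ 100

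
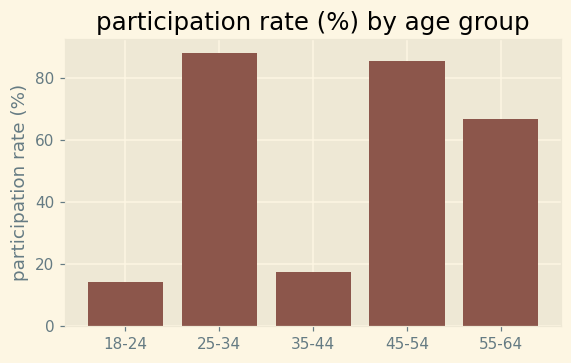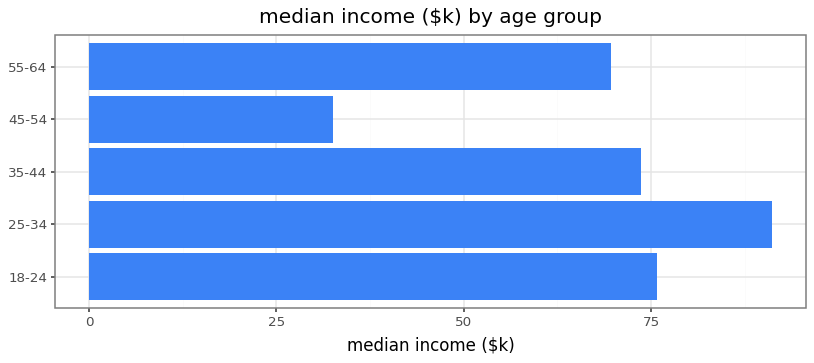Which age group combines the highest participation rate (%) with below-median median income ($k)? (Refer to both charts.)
45-54

Chart 2 median median income ($k) ≈ 70; below-median age groups: 45-54, 55-64. Among those, 45-54 has the highest participation rate (%) (≈ 90).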